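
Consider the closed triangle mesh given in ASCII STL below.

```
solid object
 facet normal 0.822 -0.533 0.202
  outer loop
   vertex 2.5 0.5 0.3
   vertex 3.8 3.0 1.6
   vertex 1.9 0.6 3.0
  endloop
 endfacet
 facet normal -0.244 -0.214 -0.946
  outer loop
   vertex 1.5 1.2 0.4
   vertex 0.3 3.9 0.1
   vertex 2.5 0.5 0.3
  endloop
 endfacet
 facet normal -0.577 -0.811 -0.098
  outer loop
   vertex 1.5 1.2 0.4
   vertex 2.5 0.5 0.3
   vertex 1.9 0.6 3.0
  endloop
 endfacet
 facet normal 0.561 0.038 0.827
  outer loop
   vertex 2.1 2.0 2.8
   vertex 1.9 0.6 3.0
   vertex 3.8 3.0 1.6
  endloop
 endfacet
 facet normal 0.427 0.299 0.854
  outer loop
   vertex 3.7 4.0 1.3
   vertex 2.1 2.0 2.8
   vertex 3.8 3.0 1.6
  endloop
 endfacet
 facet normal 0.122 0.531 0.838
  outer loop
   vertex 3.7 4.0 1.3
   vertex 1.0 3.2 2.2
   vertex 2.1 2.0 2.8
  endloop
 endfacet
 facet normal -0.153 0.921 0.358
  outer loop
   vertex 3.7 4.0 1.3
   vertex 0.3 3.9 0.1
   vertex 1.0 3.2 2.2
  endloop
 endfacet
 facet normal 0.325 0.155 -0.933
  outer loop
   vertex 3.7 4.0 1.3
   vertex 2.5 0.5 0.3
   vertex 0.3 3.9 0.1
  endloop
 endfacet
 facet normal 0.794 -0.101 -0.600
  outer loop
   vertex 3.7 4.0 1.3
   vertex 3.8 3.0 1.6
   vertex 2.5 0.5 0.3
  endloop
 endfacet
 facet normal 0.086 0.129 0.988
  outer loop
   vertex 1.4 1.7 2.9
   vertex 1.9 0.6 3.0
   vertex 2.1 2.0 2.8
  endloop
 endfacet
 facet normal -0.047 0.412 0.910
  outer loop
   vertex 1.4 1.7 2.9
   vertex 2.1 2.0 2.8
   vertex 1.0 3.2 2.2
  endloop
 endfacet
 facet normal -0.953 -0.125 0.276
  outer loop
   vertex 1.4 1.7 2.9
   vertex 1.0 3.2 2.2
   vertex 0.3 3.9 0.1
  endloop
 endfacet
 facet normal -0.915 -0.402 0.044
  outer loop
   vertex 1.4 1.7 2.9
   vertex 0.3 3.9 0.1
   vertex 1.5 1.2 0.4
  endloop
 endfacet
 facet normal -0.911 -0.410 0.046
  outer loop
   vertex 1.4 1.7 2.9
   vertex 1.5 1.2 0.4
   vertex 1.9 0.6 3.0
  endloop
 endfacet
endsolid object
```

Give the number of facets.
14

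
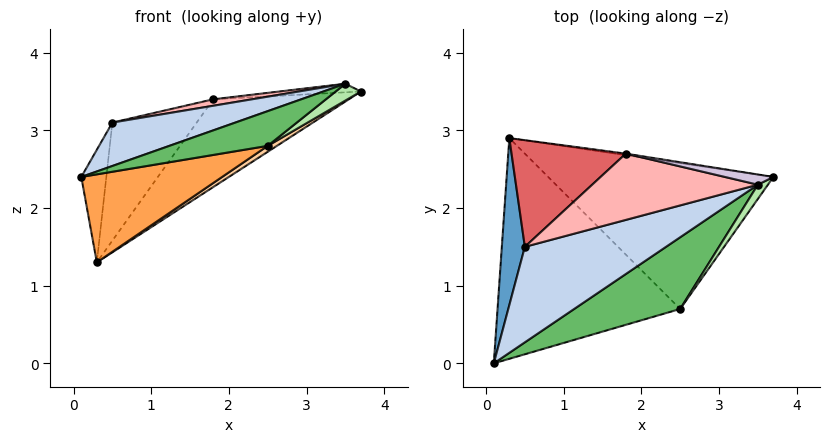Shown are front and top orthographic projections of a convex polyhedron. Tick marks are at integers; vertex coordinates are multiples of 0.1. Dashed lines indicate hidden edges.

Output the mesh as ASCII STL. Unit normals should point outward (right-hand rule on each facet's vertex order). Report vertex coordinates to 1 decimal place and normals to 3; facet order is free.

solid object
 facet normal -0.962 0.152 0.225
  outer loop
   vertex 0.5 1.5 3.1
   vertex 0.3 2.9 1.3
   vertex 0.1 0.0 2.4
  endloop
 endfacet
 facet normal -0.041 -0.413 0.910
  outer loop
   vertex 0.5 1.5 3.1
   vertex 0.1 0.0 2.4
   vertex 3.5 2.3 3.6
  endloop
 endfacet
 facet normal 0.254 -0.358 -0.898
  outer loop
   vertex 2.5 0.7 2.8
   vertex 0.1 0.0 2.4
   vertex 0.3 2.9 1.3
  endloop
 endfacet
 facet normal 0.539 -0.034 -0.841
  outer loop
   vertex 2.5 0.7 2.8
   vertex 0.3 2.9 1.3
   vertex 3.7 2.4 3.5
  endloop
 endfacet
 facet normal -0.023 -0.436 0.900
  outer loop
   vertex 2.5 0.7 2.8
   vertex 3.5 2.3 3.6
   vertex 0.1 0.0 2.4
  endloop
 endfacet
 facet normal 0.576 -0.624 0.528
  outer loop
   vertex 2.5 0.7 2.8
   vertex 3.7 2.4 3.5
   vertex 3.5 2.3 3.6
  endloop
 endfacet
 facet normal -0.643 0.568 0.513
  outer loop
   vertex 1.8 2.7 3.4
   vertex 0.3 2.9 1.3
   vertex 0.5 1.5 3.1
  endloop
 endfacet
 facet normal -0.139 -0.096 0.986
  outer loop
   vertex 1.8 2.7 3.4
   vertex 0.5 1.5 3.1
   vertex 3.5 2.3 3.6
  endloop
 endfacet
 facet normal 0.157 0.987 -0.018
  outer loop
   vertex 1.8 2.7 3.4
   vertex 3.7 2.4 3.5
   vertex 0.3 2.9 1.3
  endloop
 endfacet
 facet normal 0.061 0.642 0.764
  outer loop
   vertex 1.8 2.7 3.4
   vertex 3.5 2.3 3.6
   vertex 3.7 2.4 3.5
  endloop
 endfacet
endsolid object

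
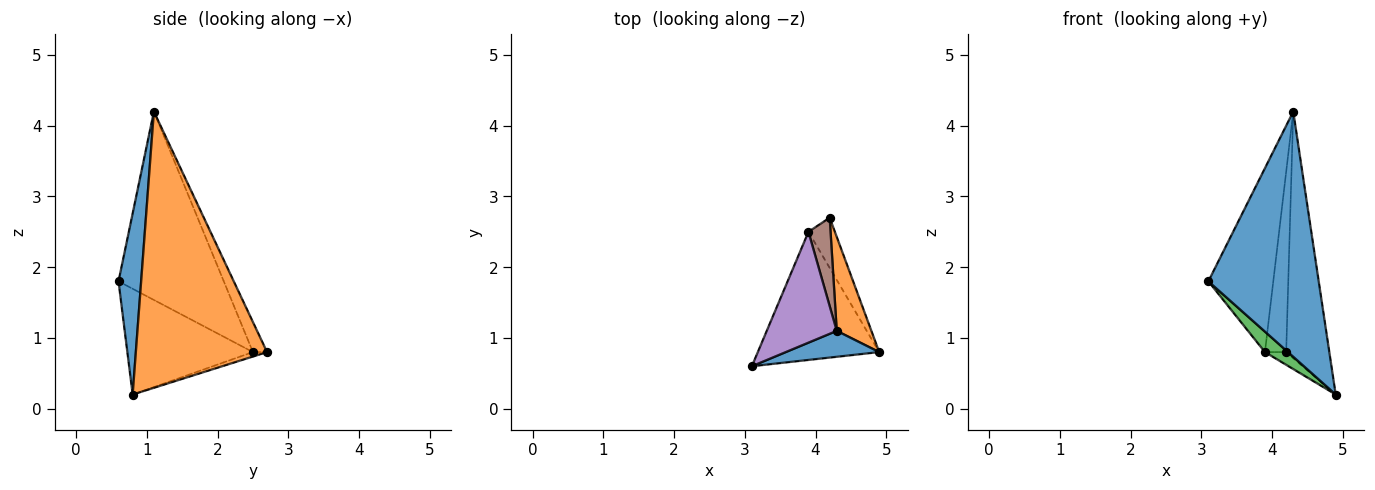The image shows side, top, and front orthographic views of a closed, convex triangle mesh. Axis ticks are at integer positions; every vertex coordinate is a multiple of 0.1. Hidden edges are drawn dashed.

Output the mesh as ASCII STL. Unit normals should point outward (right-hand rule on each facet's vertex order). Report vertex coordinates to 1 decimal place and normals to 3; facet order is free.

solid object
 facet normal 0.200 -0.974 0.103
  outer loop
   vertex 4.3 1.1 4.2
   vertex 3.1 0.6 1.8
   vertex 4.9 0.8 0.2
  endloop
 endfacet
 facet normal 0.943 0.310 0.118
  outer loop
   vertex 4.3 1.1 4.2
   vertex 4.9 0.8 0.2
   vertex 4.2 2.7 0.8
  endloop
 endfacet
 facet normal -0.652 -0.119 -0.749
  outer loop
   vertex 3.9 2.5 0.8
   vertex 4.9 0.8 0.2
   vertex 3.1 0.6 1.8
  endloop
 endfacet
 facet normal -0.162 0.243 -0.957
  outer loop
   vertex 3.9 2.5 0.8
   vertex 4.2 2.7 0.8
   vertex 4.9 0.8 0.2
  endloop
 endfacet
 facet normal -0.812 0.500 0.302
  outer loop
   vertex 3.9 2.5 0.8
   vertex 3.1 0.6 1.8
   vertex 4.3 1.1 4.2
  endloop
 endfacet
 facet normal -0.514 0.770 0.378
  outer loop
   vertex 3.9 2.5 0.8
   vertex 4.3 1.1 4.2
   vertex 4.2 2.7 0.8
  endloop
 endfacet
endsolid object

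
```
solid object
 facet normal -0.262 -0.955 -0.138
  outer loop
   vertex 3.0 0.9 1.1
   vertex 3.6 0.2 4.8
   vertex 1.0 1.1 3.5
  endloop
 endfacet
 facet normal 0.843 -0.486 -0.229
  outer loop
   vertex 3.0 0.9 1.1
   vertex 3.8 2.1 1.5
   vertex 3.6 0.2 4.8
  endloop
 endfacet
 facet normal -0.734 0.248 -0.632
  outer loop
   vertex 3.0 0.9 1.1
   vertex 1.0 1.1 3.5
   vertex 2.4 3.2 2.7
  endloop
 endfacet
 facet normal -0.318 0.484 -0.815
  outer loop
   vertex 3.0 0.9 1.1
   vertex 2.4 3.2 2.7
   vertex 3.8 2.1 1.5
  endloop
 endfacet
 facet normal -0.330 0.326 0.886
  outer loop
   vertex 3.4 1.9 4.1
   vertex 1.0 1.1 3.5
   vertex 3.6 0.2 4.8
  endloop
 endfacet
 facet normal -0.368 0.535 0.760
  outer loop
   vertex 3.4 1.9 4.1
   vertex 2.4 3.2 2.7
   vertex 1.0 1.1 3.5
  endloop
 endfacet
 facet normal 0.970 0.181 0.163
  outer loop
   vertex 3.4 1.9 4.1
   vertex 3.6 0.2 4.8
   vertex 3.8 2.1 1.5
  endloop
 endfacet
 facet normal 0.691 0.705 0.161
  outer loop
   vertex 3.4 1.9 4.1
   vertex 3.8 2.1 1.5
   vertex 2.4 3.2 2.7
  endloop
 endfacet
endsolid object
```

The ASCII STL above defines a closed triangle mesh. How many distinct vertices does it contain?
6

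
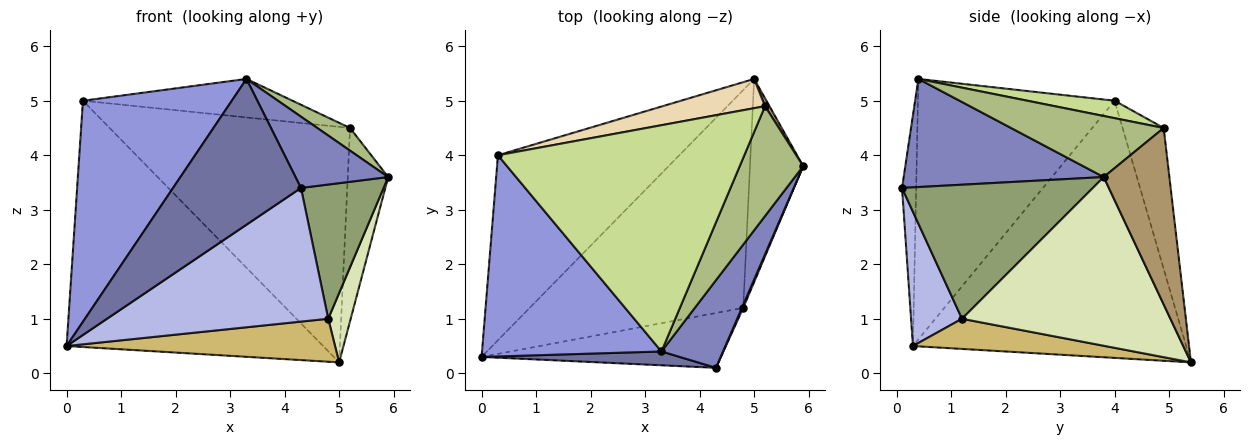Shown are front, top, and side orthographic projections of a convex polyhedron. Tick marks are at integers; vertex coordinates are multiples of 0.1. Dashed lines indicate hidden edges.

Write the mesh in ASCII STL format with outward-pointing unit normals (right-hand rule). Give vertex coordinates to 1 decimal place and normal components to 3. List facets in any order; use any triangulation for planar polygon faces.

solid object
 facet normal -0.109 -0.990 0.094
  outer loop
   vertex 3.3 0.4 5.4
   vertex 0.0 0.3 0.5
   vertex 4.3 0.1 3.4
  endloop
 endfacet
 facet normal 0.806 -0.373 0.459
  outer loop
   vertex 3.3 0.4 5.4
   vertex 4.3 0.1 3.4
   vertex 5.9 3.8 3.6
  endloop
 endfacet
 facet normal -0.699 -0.529 0.481
  outer loop
   vertex 0.3 4.0 5.0
   vertex 0.0 0.3 0.5
   vertex 3.3 0.4 5.4
  endloop
 endfacet
 facet normal 0.208 -0.905 -0.371
  outer loop
   vertex 4.8 1.2 1.0
   vertex 4.3 0.1 3.4
   vertex 0.0 0.3 0.5
  endloop
 endfacet
 facet normal 0.918 -0.397 0.009
  outer loop
   vertex 4.8 1.2 1.0
   vertex 5.9 3.8 3.6
   vertex 4.3 0.1 3.4
  endloop
 endfacet
 facet normal 0.686 -0.147 0.713
  outer loop
   vertex 5.2 4.9 4.5
   vertex 3.3 0.4 5.4
   vertex 5.9 3.8 3.6
  endloop
 endfacet
 facet normal 0.070 0.167 0.983
  outer loop
   vertex 5.2 4.9 4.5
   vertex 0.3 4.0 5.0
   vertex 3.3 0.4 5.4
  endloop
 endfacet
 facet normal 0.949 -0.102 -0.299
  outer loop
   vertex 5.0 5.4 0.2
   vertex 5.9 3.8 3.6
   vertex 4.8 1.2 1.0
  endloop
 endfacet
 facet normal 0.851 0.524 0.021
  outer loop
   vertex 5.0 5.4 0.2
   vertex 5.2 4.9 4.5
   vertex 5.9 3.8 3.6
  endloop
 endfacet
 facet normal 0.137 -0.192 -0.972
  outer loop
   vertex 5.0 5.4 0.2
   vertex 4.8 1.2 1.0
   vertex 0.0 0.3 0.5
  endloop
 endfacet
 facet normal -0.648 0.609 -0.457
  outer loop
   vertex 5.0 5.4 0.2
   vertex 0.0 0.3 0.5
   vertex 0.3 4.0 5.0
  endloop
 endfacet
 facet normal -0.167 0.978 0.122
  outer loop
   vertex 5.0 5.4 0.2
   vertex 0.3 4.0 5.0
   vertex 5.2 4.9 4.5
  endloop
 endfacet
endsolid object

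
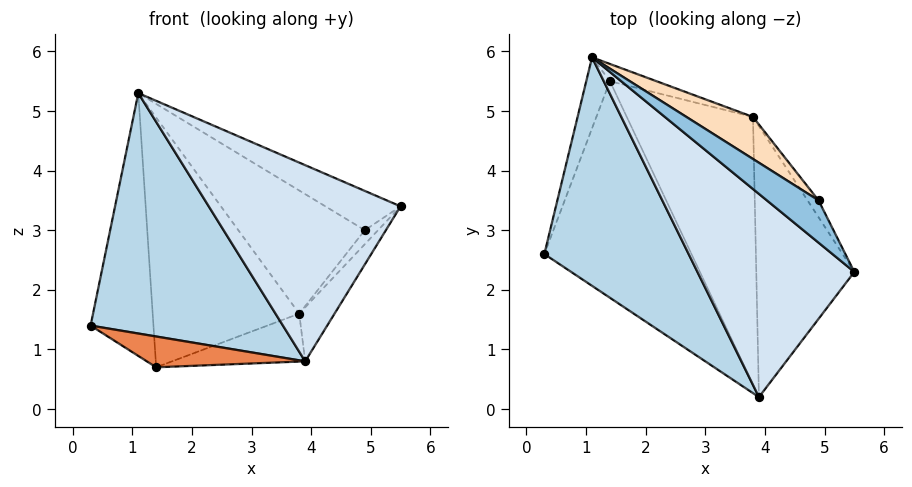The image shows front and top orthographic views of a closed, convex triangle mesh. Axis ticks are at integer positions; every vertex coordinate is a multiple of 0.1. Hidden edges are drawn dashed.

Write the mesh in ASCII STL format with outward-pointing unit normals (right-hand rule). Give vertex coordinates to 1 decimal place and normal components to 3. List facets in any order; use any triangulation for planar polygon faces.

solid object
 facet normal -0.938 0.334 -0.090
  outer loop
   vertex 1.4 5.5 0.7
   vertex 0.3 2.6 1.4
   vertex 1.1 5.9 5.3
  endloop
 endfacet
 facet normal 0.658 0.513 0.552
  outer loop
   vertex 4.9 3.5 3.0
   vertex 1.1 5.9 5.3
   vertex 5.5 2.3 3.4
  endloop
 endfacet
 facet normal -0.346 -0.680 0.646
  outer loop
   vertex 3.9 0.2 0.8
   vertex 1.1 5.9 5.3
   vertex 0.3 2.6 1.4
  endloop
 endfacet
 facet normal -0.249 -0.673 0.697
  outer loop
   vertex 3.9 0.2 0.8
   vertex 5.5 2.3 3.4
   vertex 1.1 5.9 5.3
  endloop
 endfacet
 facet normal -0.251 -0.136 -0.958
  outer loop
   vertex 3.9 0.2 0.8
   vertex 0.3 2.6 1.4
   vertex 1.4 5.5 0.7
  endloop
 endfacet
 facet normal 0.382 0.163 -0.910
  outer loop
   vertex 3.8 4.9 1.6
   vertex 3.9 0.2 0.8
   vertex 1.4 5.5 0.7
  endloop
 endfacet
 facet normal 0.265 0.962 -0.066
  outer loop
   vertex 3.8 4.9 1.6
   vertex 1.4 5.5 0.7
   vertex 1.1 5.9 5.3
  endloop
 endfacet
 facet normal 0.621 0.741 0.253
  outer loop
   vertex 3.8 4.9 1.6
   vertex 1.1 5.9 5.3
   vertex 4.9 3.5 3.0
  endloop
 endfacet
 facet normal 0.873 0.312 -0.374
  outer loop
   vertex 3.8 4.9 1.6
   vertex 4.9 3.5 3.0
   vertex 5.5 2.3 3.4
  endloop
 endfacet
 facet normal 0.801 0.117 -0.587
  outer loop
   vertex 3.8 4.9 1.6
   vertex 5.5 2.3 3.4
   vertex 3.9 0.2 0.8
  endloop
 endfacet
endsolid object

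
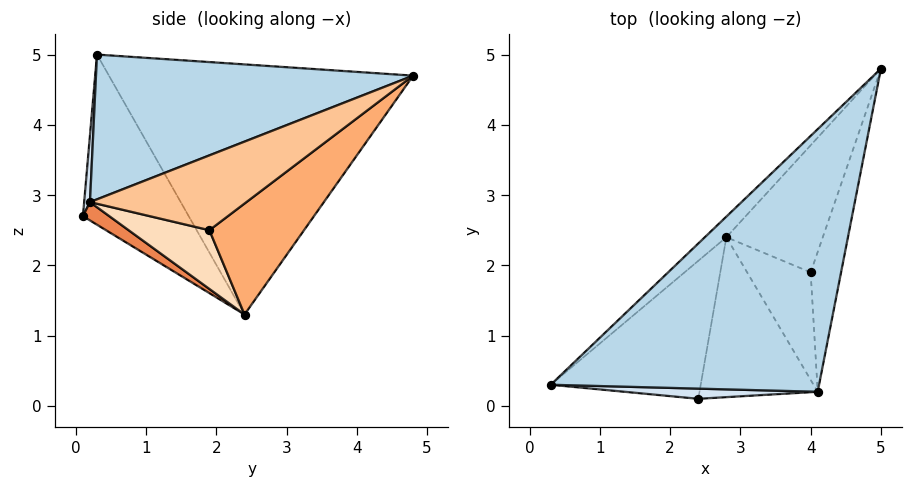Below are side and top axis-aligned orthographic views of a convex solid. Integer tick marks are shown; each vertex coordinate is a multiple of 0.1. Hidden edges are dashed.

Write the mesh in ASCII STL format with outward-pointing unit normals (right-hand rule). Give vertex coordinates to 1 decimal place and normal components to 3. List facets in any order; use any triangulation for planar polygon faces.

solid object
 facet normal -0.692 0.719 -0.060
  outer loop
   vertex 2.8 2.4 1.3
   vertex 0.3 0.3 5.0
   vertex 5.0 4.8 4.7
  endloop
 endfacet
 facet normal -0.724 -0.263 -0.638
  outer loop
   vertex 2.8 2.4 1.3
   vertex 2.4 0.1 2.7
   vertex 0.3 0.3 5.0
  endloop
 endfacet
 facet normal 0.435 -0.401 0.806
  outer loop
   vertex 4.1 0.2 2.9
   vertex 5.0 4.8 4.7
   vertex 0.3 0.3 5.0
  endloop
 endfacet
 facet normal 0.043 -0.991 0.126
  outer loop
   vertex 4.1 0.2 2.9
   vertex 0.3 0.3 5.0
   vertex 2.4 0.1 2.7
  endloop
 endfacet
 facet normal 0.130 -0.532 -0.837
  outer loop
   vertex 4.1 0.2 2.9
   vertex 2.4 0.1 2.7
   vertex 2.8 2.4 1.3
  endloop
 endfacet
 facet normal 0.734 0.231 -0.638
  outer loop
   vertex 4.0 1.9 2.5
   vertex 2.8 2.4 1.3
   vertex 5.0 4.8 4.7
  endloop
 endfacet
 facet normal 0.926 -0.034 -0.376
  outer loop
   vertex 4.0 1.9 2.5
   vertex 5.0 4.8 4.7
   vertex 4.1 0.2 2.9
  endloop
 endfacet
 facet normal 0.673 -0.132 -0.728
  outer loop
   vertex 4.0 1.9 2.5
   vertex 4.1 0.2 2.9
   vertex 2.8 2.4 1.3
  endloop
 endfacet
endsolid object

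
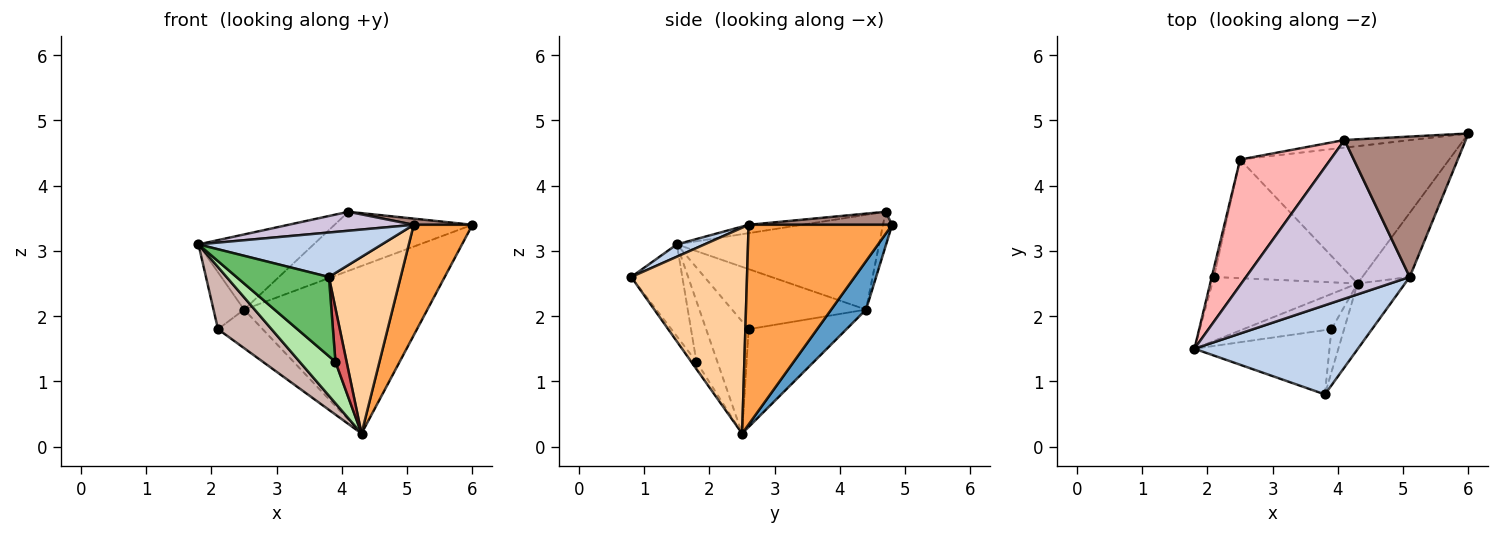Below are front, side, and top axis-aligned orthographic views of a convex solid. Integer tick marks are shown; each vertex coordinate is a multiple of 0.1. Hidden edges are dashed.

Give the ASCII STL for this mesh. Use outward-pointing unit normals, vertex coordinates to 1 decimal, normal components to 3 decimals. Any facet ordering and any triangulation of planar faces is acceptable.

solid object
 facet normal 0.146 0.765 -0.627
  outer loop
   vertex 2.5 4.4 2.1
   vertex 6.0 4.8 3.4
   vertex 4.3 2.5 0.2
  endloop
 endfacet
 facet normal 0.067 -0.445 0.893
  outer loop
   vertex 5.1 2.6 3.4
   vertex 1.8 1.5 3.1
   vertex 3.8 0.8 2.6
  endloop
 endfacet
 facet normal 0.904 -0.370 -0.214
  outer loop
   vertex 5.1 2.6 3.4
   vertex 4.3 2.5 0.2
   vertex 6.0 4.8 3.4
  endloop
 endfacet
 facet normal 0.834 -0.517 -0.192
  outer loop
   vertex 5.1 2.6 3.4
   vertex 3.8 0.8 2.6
   vertex 4.3 2.5 0.2
  endloop
 endfacet
 facet normal -0.394 -0.713 -0.579
  outer loop
   vertex 3.9 1.8 1.3
   vertex 3.8 0.8 2.6
   vertex 1.8 1.5 3.1
  endloop
 endfacet
 facet normal -0.407 -0.696 -0.591
  outer loop
   vertex 3.9 1.8 1.3
   vertex 1.8 1.5 3.1
   vertex 4.3 2.5 0.2
  endloop
 endfacet
 facet normal -0.340 -0.733 -0.590
  outer loop
   vertex 3.9 1.8 1.3
   vertex 4.3 2.5 0.2
   vertex 3.8 0.8 2.6
  endloop
 endfacet
 facet normal -0.669 0.381 0.638
  outer loop
   vertex 4.1 4.7 3.6
   vertex 2.5 4.4 2.1
   vertex 1.8 1.5 3.1
  endloop
 endfacet
 facet normal -0.066 0.990 -0.128
  outer loop
   vertex 4.1 4.7 3.6
   vertex 6.0 4.8 3.4
   vertex 2.5 4.4 2.1
  endloop
 endfacet
 facet normal -0.051 -0.119 0.992
  outer loop
   vertex 4.1 4.7 3.6
   vertex 1.8 1.5 3.1
   vertex 5.1 2.6 3.4
  endloop
 endfacet
 facet normal 0.107 -0.044 0.993
  outer loop
   vertex 4.1 4.7 3.6
   vertex 5.1 2.6 3.4
   vertex 6.0 4.8 3.4
  endloop
 endfacet
 facet normal -0.484 -0.610 -0.628
  outer loop
   vertex 2.1 2.6 1.8
   vertex 4.3 2.5 0.2
   vertex 1.8 1.5 3.1
  endloop
 endfacet
 facet normal -0.974 0.223 -0.036
  outer loop
   vertex 2.1 2.6 1.8
   vertex 1.8 1.5 3.1
   vertex 2.5 4.4 2.1
  endloop
 endfacet
 facet normal -0.561 0.256 -0.787
  outer loop
   vertex 2.1 2.6 1.8
   vertex 2.5 4.4 2.1
   vertex 4.3 2.5 0.2
  endloop
 endfacet
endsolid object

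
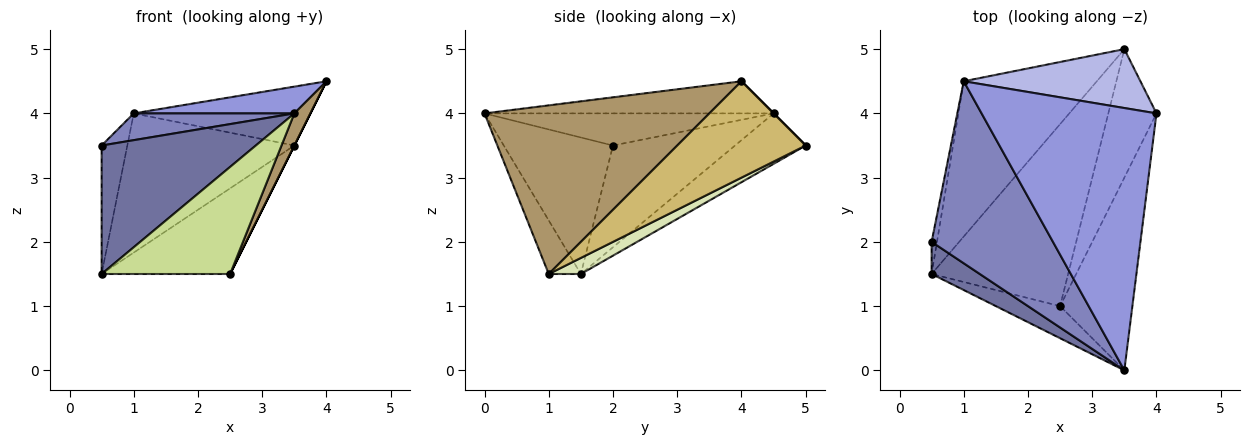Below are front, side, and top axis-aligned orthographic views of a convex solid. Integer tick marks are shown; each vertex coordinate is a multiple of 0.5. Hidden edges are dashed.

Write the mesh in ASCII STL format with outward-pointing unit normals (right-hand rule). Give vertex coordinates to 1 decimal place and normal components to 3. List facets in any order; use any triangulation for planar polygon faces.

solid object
 facet normal -0.566 -0.800 0.200
  outer loop
   vertex 0.5 1.5 1.5
   vertex 3.5 0.0 4.0
   vertex 0.5 2.0 3.5
  endloop
 endfacet
 facet normal -0.253 -0.141 0.957
  outer loop
   vertex 1.0 4.5 4.0
   vertex 0.5 2.0 3.5
   vertex 3.5 0.0 4.0
  endloop
 endfacet
 facet normal -0.180 -0.100 0.979
  outer loop
   vertex 1.0 4.5 4.0
   vertex 3.5 0.0 4.0
   vertex 4.0 4.0 4.5
  endloop
 endfacet
 facet normal 0.000 0.707 0.707
  outer loop
   vertex 1.0 4.5 4.0
   vertex 4.0 4.0 4.5
   vertex 3.5 5.0 3.5
  endloop
 endfacet
 facet normal -0.977 0.206 -0.051
  outer loop
   vertex 1.0 4.5 4.0
   vertex 0.5 1.5 1.5
   vertex 0.5 2.0 3.5
  endloop
 endfacet
 facet normal -0.272 0.642 -0.717
  outer loop
   vertex 1.0 4.5 4.0
   vertex 3.5 5.0 3.5
   vertex 0.5 1.5 1.5
  endloop
 endfacet
 facet normal -0.233 -0.931 -0.279
  outer loop
   vertex 2.5 1.0 1.5
   vertex 3.5 0.0 4.0
   vertex 0.5 1.5 1.5
  endloop
 endfacet
 facet normal 0.106 0.423 -0.900
  outer loop
   vertex 2.5 1.0 1.5
   vertex 0.5 1.5 1.5
   vertex 3.5 5.0 3.5
  endloop
 endfacet
 facet normal 0.917 -0.066 -0.393
  outer loop
   vertex 2.5 1.0 1.5
   vertex 4.0 4.0 4.5
   vertex 3.5 0.0 4.0
  endloop
 endfacet
 facet normal 0.894 0.000 -0.447
  outer loop
   vertex 2.5 1.0 1.5
   vertex 3.5 5.0 3.5
   vertex 4.0 4.0 4.5
  endloop
 endfacet
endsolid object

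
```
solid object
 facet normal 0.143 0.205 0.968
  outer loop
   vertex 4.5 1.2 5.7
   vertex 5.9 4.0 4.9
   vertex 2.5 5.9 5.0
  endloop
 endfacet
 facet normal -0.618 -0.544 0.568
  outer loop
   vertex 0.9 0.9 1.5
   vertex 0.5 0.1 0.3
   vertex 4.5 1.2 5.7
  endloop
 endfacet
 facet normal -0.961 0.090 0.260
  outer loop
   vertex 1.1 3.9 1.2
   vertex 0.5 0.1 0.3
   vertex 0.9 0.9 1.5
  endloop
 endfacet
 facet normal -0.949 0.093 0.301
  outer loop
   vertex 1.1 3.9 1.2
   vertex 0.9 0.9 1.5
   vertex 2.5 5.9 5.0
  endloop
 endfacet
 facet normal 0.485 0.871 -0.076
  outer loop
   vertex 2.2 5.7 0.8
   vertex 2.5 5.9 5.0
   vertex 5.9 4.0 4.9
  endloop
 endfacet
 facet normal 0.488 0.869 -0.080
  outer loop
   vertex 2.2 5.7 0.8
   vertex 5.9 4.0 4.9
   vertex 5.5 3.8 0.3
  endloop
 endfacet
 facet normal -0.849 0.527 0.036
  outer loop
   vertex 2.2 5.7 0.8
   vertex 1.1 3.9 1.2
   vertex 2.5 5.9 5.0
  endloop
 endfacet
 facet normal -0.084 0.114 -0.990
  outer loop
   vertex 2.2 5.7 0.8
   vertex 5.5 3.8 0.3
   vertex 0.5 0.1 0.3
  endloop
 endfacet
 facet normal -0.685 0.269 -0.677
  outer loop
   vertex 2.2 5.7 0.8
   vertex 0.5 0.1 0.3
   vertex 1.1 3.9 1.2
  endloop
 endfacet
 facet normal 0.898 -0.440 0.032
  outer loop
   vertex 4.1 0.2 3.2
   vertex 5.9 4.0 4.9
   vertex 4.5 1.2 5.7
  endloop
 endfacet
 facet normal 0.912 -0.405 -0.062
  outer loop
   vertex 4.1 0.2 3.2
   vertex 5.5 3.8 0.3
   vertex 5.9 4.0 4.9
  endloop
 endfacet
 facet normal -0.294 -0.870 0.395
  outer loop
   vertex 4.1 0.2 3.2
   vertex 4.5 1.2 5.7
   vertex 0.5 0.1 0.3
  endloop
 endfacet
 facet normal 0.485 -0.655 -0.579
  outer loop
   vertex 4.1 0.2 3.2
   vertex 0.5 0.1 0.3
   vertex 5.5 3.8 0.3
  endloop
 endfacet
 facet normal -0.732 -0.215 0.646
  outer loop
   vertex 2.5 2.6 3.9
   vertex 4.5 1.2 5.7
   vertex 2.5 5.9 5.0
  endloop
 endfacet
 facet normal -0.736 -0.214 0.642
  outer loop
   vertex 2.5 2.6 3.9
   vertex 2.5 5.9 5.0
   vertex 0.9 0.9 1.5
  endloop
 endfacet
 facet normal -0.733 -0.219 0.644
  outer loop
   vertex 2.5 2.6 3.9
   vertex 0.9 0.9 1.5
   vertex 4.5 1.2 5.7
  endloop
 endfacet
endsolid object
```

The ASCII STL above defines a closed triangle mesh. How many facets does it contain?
16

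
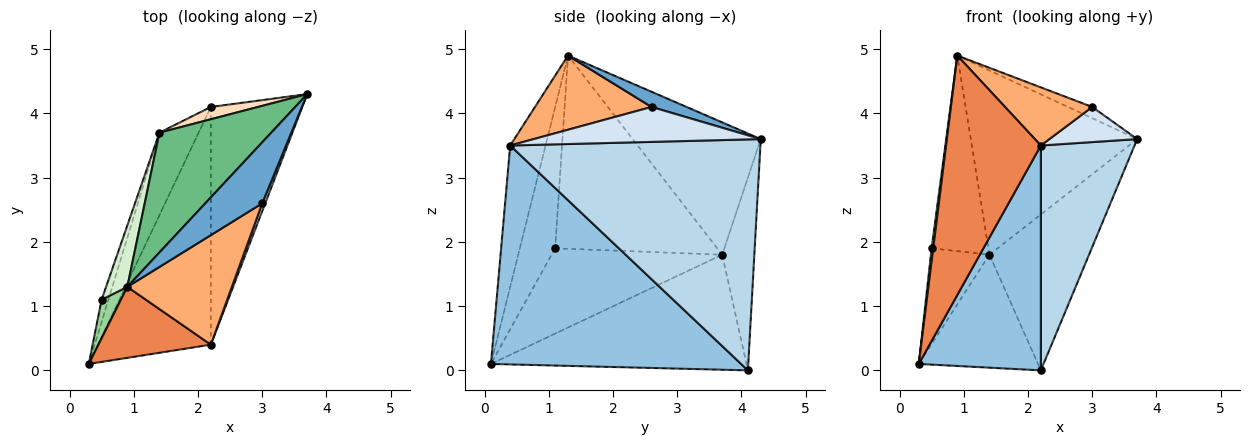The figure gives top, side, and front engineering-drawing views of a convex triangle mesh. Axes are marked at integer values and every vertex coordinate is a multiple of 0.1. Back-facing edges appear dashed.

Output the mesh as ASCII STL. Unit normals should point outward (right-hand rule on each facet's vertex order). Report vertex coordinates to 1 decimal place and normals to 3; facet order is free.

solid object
 facet normal 0.254 0.175 0.951
  outer loop
   vertex 3.0 2.6 4.1
   vertex 3.7 4.3 3.6
   vertex 0.9 1.3 4.9
  endloop
 endfacet
 facet normal 0.815 -0.398 -0.421
  outer loop
   vertex 2.2 0.4 3.5
   vertex 0.3 0.1 0.1
   vertex 2.2 4.1 0.0
  endloop
 endfacet
 facet normal 0.878 -0.329 -0.348
  outer loop
   vertex 2.2 0.4 3.5
   vertex 2.2 4.1 0.0
   vertex 3.7 4.3 3.6
  endloop
 endfacet
 facet normal 0.930 -0.360 0.079
  outer loop
   vertex 2.2 0.4 3.5
   vertex 3.7 4.3 3.6
   vertex 3.0 2.6 4.1
  endloop
 endfacet
 facet normal -0.337 -0.903 0.268
  outer loop
   vertex 2.2 0.4 3.5
   vertex 0.9 1.3 4.9
   vertex 0.3 0.1 0.1
  endloop
 endfacet
 facet normal 0.531 -0.397 0.748
  outer loop
   vertex 2.2 0.4 3.5
   vertex 3.0 2.6 4.1
   vertex 0.9 1.3 4.9
  endloop
 endfacet
 facet normal -0.866 0.404 -0.295
  outer loop
   vertex 1.4 3.7 1.8
   vertex 2.2 4.1 0.0
   vertex 0.3 0.1 0.1
  endloop
 endfacet
 facet normal -0.306 0.949 0.075
  outer loop
   vertex 1.4 3.7 1.8
   vertex 3.7 4.3 3.6
   vertex 2.2 4.1 0.0
  endloop
 endfacet
 facet normal -0.542 0.704 0.458
  outer loop
   vertex 1.4 3.7 1.8
   vertex 0.9 1.3 4.9
   vertex 3.7 4.3 3.6
  endloop
 endfacet
 facet normal -0.990 -0.045 0.135
  outer loop
   vertex 0.5 1.1 1.9
   vertex 0.3 0.1 0.1
   vertex 0.9 1.3 4.9
  endloop
 endfacet
 facet normal -0.943 0.324 -0.075
  outer loop
   vertex 0.5 1.1 1.9
   vertex 1.4 3.7 1.8
   vertex 0.3 0.1 0.1
  endloop
 endfacet
 facet normal -0.939 0.329 0.103
  outer loop
   vertex 0.5 1.1 1.9
   vertex 0.9 1.3 4.9
   vertex 1.4 3.7 1.8
  endloop
 endfacet
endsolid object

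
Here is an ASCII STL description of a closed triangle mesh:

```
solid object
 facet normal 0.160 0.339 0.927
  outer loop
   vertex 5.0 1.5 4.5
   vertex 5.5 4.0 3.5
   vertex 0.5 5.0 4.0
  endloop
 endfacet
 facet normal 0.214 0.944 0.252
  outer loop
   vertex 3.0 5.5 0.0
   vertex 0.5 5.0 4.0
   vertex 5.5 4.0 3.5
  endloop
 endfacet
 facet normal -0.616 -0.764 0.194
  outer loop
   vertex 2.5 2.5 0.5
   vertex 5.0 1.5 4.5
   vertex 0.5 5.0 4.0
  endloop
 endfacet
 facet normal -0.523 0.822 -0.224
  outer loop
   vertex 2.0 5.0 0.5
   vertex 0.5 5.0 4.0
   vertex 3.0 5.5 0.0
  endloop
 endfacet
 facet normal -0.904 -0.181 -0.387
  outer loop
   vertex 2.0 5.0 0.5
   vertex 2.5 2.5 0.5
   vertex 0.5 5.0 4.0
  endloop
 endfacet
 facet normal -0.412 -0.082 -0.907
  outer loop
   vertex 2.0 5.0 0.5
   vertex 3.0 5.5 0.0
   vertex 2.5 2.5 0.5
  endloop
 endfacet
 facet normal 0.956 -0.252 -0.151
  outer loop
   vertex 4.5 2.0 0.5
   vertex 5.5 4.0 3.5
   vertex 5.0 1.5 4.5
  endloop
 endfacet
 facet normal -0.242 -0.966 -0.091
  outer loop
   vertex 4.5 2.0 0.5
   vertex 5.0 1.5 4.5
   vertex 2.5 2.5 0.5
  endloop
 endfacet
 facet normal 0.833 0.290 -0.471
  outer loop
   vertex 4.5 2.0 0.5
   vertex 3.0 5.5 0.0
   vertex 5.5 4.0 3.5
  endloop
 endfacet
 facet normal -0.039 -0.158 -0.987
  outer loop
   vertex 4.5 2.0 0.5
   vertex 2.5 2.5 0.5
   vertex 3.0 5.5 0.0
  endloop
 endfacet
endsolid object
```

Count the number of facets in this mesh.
10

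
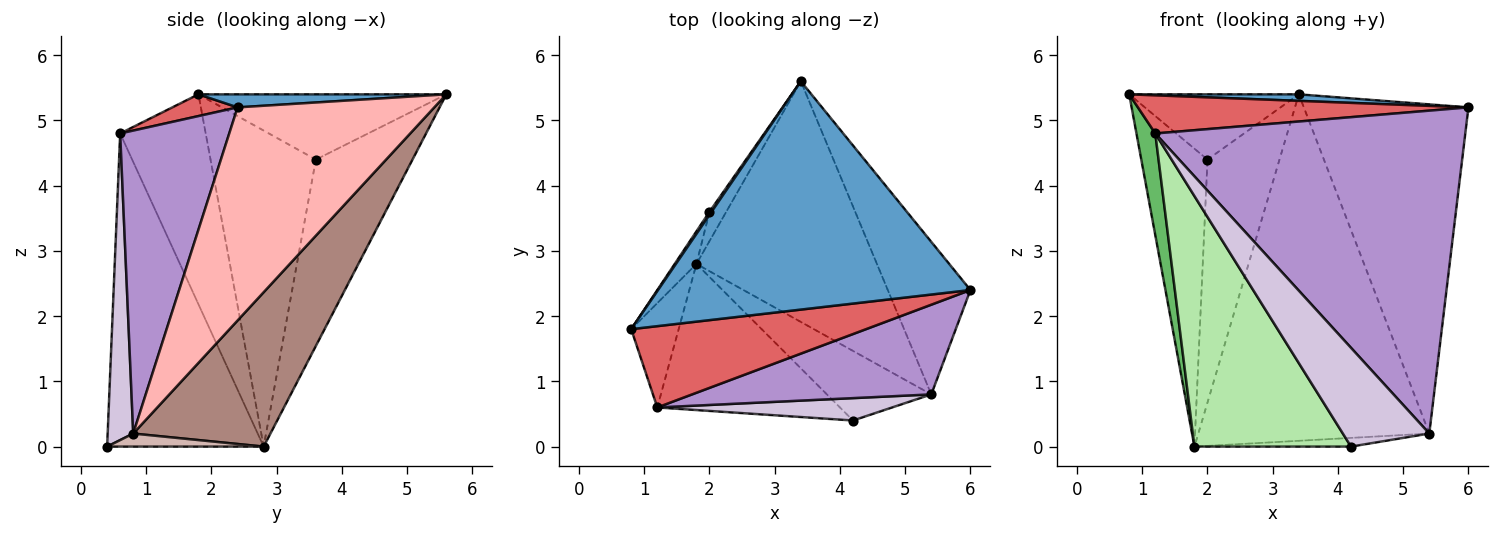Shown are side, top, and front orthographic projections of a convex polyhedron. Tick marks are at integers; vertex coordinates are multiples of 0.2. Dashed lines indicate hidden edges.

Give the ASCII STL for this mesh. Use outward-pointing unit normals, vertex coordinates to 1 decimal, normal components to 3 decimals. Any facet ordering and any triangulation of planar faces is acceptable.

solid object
 facet normal 0.042 -0.029 0.999
  outer loop
   vertex 3.4 5.6 5.4
   vertex 0.8 1.8 5.4
   vertex 6.0 2.4 5.2
  endloop
 endfacet
 facet normal -0.825 0.564 0.026
  outer loop
   vertex 2.0 3.6 4.4
   vertex 0.8 1.8 5.4
   vertex 3.4 5.6 5.4
  endloop
 endfacet
 facet normal -0.845 0.531 -0.058
  outer loop
   vertex 2.0 3.6 4.4
   vertex 1.8 2.8 0.0
   vertex 0.8 1.8 5.4
  endloop
 endfacet
 facet normal -0.800 0.596 -0.072
  outer loop
   vertex 2.0 3.6 4.4
   vertex 3.4 5.6 5.4
   vertex 1.8 2.8 0.0
  endloop
 endfacet
 facet normal -0.954 -0.210 -0.216
  outer loop
   vertex 1.2 0.6 4.8
   vertex 0.8 1.8 5.4
   vertex 1.8 2.8 0.0
  endloop
 endfacet
 facet normal -0.654 -0.654 -0.381
  outer loop
   vertex 1.2 0.6 4.8
   vertex 1.8 2.8 0.0
   vertex 4.2 0.4 0.0
  endloop
 endfacet
 facet normal 0.084 -0.423 0.902
  outer loop
   vertex 1.2 0.6 4.8
   vertex 6.0 2.4 5.2
   vertex 0.8 1.8 5.4
  endloop
 endfacet
 facet normal 0.735 0.615 -0.285
  outer loop
   vertex 5.4 0.8 0.2
   vertex 3.4 5.6 5.4
   vertex 6.0 2.4 5.2
  endloop
 endfacet
 facet normal 0.321 -0.913 0.253
  outer loop
   vertex 5.4 0.8 0.2
   vertex 6.0 2.4 5.2
   vertex 1.2 0.6 4.8
  endloop
 endfacet
 facet normal 0.277 -0.937 0.212
  outer loop
   vertex 5.4 0.8 0.2
   vertex 1.2 0.6 4.8
   vertex 4.2 0.4 0.0
  endloop
 endfacet
 facet normal 0.439 0.738 -0.513
  outer loop
   vertex 5.4 0.8 0.2
   vertex 1.8 2.8 0.0
   vertex 3.4 5.6 5.4
  endloop
 endfacet
 facet normal 0.123 0.123 -0.985
  outer loop
   vertex 5.4 0.8 0.2
   vertex 4.2 0.4 0.0
   vertex 1.8 2.8 0.0
  endloop
 endfacet
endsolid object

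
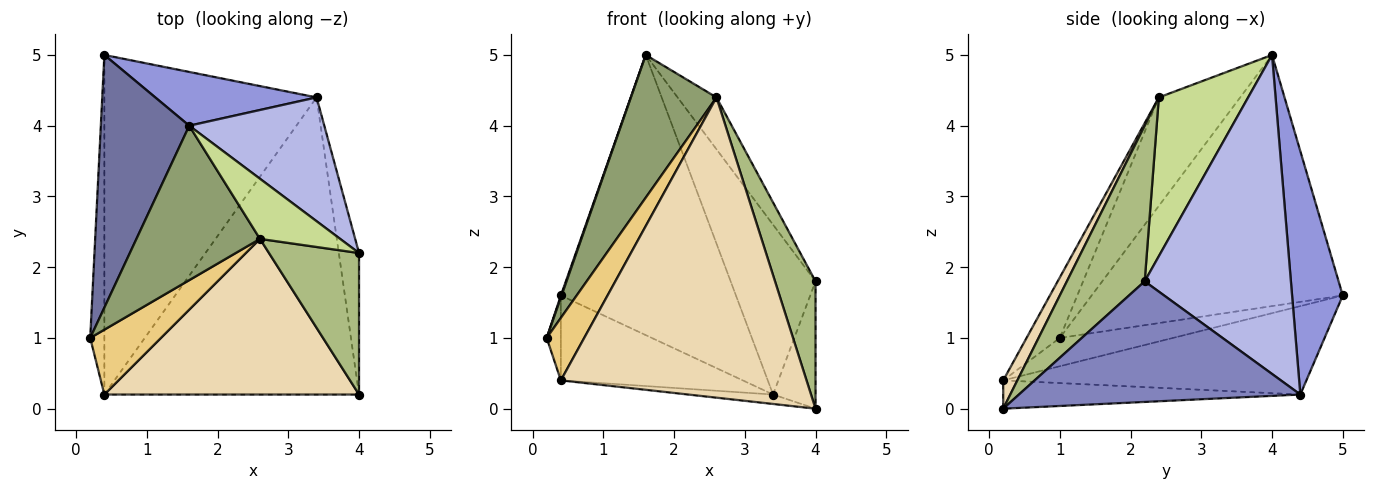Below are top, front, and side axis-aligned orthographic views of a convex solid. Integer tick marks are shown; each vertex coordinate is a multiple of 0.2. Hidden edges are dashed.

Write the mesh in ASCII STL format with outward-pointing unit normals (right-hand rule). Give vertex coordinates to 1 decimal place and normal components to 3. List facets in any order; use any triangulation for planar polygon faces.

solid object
 facet normal -0.943 -0.003 0.332
  outer loop
   vertex 1.6 4.0 5.0
   vertex 0.4 5.0 1.6
   vertex 0.2 1.0 1.0
  endloop
 endfacet
 facet normal 0.976 0.147 -0.163
  outer loop
   vertex 3.4 4.4 0.2
   vertex 4.0 2.2 1.8
   vertex 4.0 0.2 0.0
  endloop
 endfacet
 facet normal 0.274 0.945 0.181
  outer loop
   vertex 3.4 4.4 0.2
   vertex 0.4 5.0 1.6
   vertex 1.6 4.0 5.0
  endloop
 endfacet
 facet normal 0.812 0.472 0.344
  outer loop
   vertex 3.4 4.4 0.2
   vertex 1.6 4.0 5.0
   vertex 4.0 2.2 1.8
  endloop
 endfacet
 facet normal -0.542 -0.570 0.617
  outer loop
   vertex 2.6 2.4 4.4
   vertex 1.6 4.0 5.0
   vertex 0.2 1.0 1.0
  endloop
 endfacet
 facet normal 0.789 -0.411 0.457
  outer loop
   vertex 2.6 2.4 4.4
   vertex 4.0 0.2 0.0
   vertex 4.0 2.2 1.8
  endloop
 endfacet
 facet normal 0.832 0.362 0.420
  outer loop
   vertex 2.6 2.4 4.4
   vertex 4.0 2.2 1.8
   vertex 1.6 4.0 5.0
  endloop
 endfacet
 facet normal -0.889 0.111 -0.444
  outer loop
   vertex 0.4 0.2 0.4
   vertex 0.2 1.0 1.0
   vertex 0.4 5.0 1.6
  endloop
 endfacet
 facet normal -0.375 0.225 -0.899
  outer loop
   vertex 0.4 0.2 0.4
   vertex 0.4 5.0 1.6
   vertex 3.4 4.4 0.2
  endloop
 endfacet
 facet normal -0.110 0.032 -0.993
  outer loop
   vertex 0.4 0.2 0.4
   vertex 3.4 4.4 0.2
   vertex 4.0 0.2 0.0
  endloop
 endfacet
 facet normal -0.524 -0.591 0.613
  outer loop
   vertex 0.4 0.2 0.4
   vertex 2.6 2.4 4.4
   vertex 0.2 1.0 1.0
  endloop
 endfacet
 facet normal 0.051 -0.887 0.460
  outer loop
   vertex 0.4 0.2 0.4
   vertex 4.0 0.2 0.0
   vertex 2.6 2.4 4.4
  endloop
 endfacet
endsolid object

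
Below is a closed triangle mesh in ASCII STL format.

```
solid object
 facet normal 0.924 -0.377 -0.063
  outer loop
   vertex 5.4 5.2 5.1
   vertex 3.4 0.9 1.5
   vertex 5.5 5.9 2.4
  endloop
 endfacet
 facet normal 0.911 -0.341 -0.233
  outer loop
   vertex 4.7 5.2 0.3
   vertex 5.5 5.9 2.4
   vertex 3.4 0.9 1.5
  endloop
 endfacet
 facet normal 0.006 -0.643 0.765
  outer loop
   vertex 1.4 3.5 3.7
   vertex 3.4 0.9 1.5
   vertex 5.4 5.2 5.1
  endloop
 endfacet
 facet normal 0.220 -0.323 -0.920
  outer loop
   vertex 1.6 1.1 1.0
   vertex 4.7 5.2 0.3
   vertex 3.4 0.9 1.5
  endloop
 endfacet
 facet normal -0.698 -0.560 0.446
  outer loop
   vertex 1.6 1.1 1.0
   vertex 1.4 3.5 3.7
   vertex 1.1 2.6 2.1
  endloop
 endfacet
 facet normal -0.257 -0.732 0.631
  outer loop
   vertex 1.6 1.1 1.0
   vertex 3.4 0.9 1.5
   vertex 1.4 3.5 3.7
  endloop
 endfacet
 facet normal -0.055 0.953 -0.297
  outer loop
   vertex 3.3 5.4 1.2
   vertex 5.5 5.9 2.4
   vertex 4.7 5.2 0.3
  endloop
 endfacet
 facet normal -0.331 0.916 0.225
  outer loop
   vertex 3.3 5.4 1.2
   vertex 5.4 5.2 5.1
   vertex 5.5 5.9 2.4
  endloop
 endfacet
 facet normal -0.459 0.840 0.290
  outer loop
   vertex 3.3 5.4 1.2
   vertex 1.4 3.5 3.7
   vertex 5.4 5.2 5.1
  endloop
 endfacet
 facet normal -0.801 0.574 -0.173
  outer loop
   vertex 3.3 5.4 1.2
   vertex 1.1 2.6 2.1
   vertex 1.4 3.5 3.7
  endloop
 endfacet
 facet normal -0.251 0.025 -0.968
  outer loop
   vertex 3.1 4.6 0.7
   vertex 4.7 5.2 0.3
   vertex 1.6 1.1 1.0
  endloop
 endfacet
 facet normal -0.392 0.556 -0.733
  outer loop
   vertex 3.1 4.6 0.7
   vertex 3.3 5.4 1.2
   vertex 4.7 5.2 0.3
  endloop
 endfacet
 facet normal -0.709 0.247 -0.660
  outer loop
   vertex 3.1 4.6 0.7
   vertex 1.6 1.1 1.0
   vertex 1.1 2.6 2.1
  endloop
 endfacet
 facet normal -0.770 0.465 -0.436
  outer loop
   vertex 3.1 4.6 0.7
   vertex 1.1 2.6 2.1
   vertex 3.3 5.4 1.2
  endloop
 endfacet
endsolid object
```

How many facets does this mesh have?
14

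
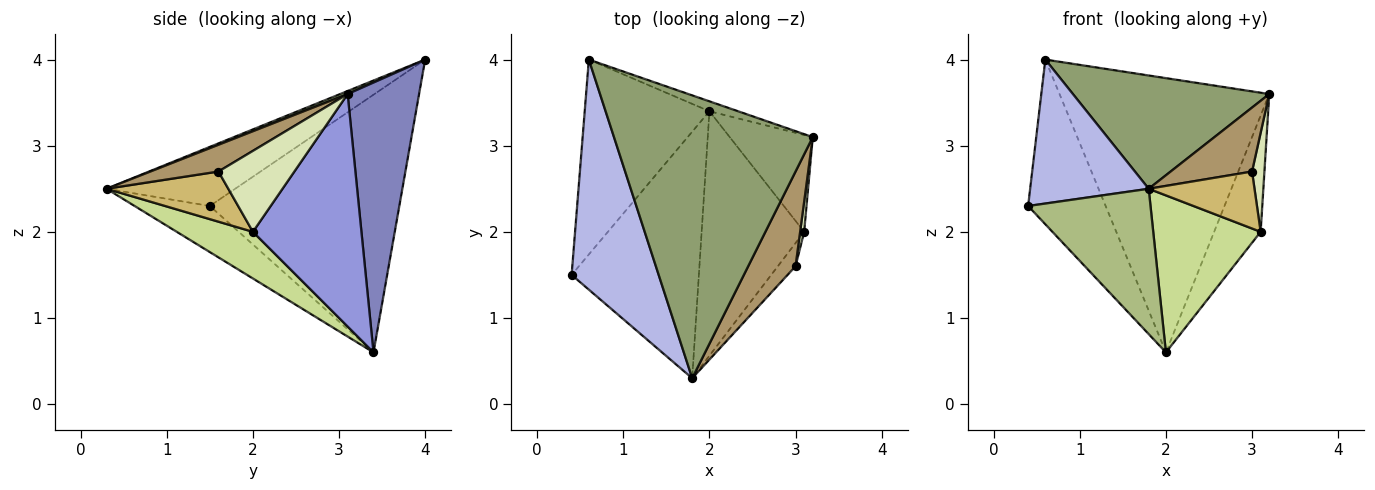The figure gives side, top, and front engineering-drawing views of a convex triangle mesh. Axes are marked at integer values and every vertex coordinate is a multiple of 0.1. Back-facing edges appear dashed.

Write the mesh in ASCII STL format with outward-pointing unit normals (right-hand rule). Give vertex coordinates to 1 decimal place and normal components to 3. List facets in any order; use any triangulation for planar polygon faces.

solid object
 facet normal -0.845 0.346 -0.409
  outer loop
   vertex 2.0 3.4 0.6
   vertex 0.4 1.5 2.3
   vertex 0.6 4.0 4.0
  endloop
 endfacet
 facet normal 0.322 0.946 -0.034
  outer loop
   vertex 2.0 3.4 0.6
   vertex 0.6 4.0 4.0
   vertex 3.2 3.1 3.6
  endloop
 endfacet
 facet normal 0.873 0.374 -0.312
  outer loop
   vertex 3.1 2.0 2.0
   vertex 2.0 3.4 0.6
   vertex 3.2 3.1 3.6
  endloop
 endfacet
 facet normal -0.499 -0.460 0.735
  outer loop
   vertex 1.8 0.3 2.5
   vertex 0.6 4.0 4.0
   vertex 0.4 1.5 2.3
  endloop
 endfacet
 facet normal 0.014 -0.372 0.928
  outer loop
   vertex 1.8 0.3 2.5
   vertex 3.2 3.1 3.6
   vertex 0.6 4.0 4.0
  endloop
 endfacet
 facet normal -0.298 -0.485 -0.822
  outer loop
   vertex 1.8 0.3 2.5
   vertex 0.4 1.5 2.3
   vertex 2.0 3.4 0.6
  endloop
 endfacet
 facet normal 0.358 -0.505 -0.786
  outer loop
   vertex 1.8 0.3 2.5
   vertex 2.0 3.4 0.6
   vertex 3.1 2.0 2.0
  endloop
 endfacet
 facet normal 0.986 -0.161 0.049
  outer loop
   vertex 3.0 1.6 2.7
   vertex 3.1 2.0 2.0
   vertex 3.2 3.1 3.6
  endloop
 endfacet
 facet normal 0.424 -0.507 0.751
  outer loop
   vertex 3.0 1.6 2.7
   vertex 3.2 3.1 3.6
   vertex 1.8 0.3 2.5
  endloop
 endfacet
 facet normal 0.729 -0.634 -0.258
  outer loop
   vertex 3.0 1.6 2.7
   vertex 1.8 0.3 2.5
   vertex 3.1 2.0 2.0
  endloop
 endfacet
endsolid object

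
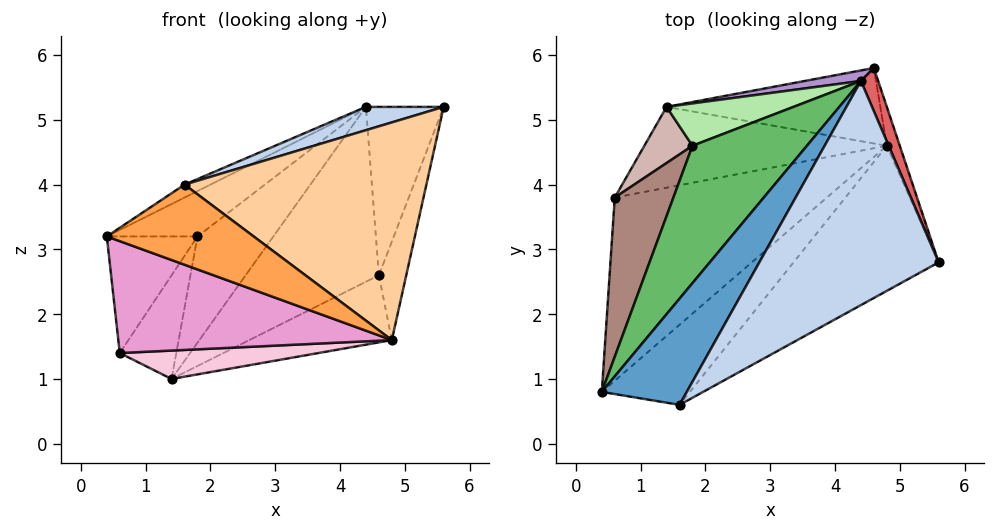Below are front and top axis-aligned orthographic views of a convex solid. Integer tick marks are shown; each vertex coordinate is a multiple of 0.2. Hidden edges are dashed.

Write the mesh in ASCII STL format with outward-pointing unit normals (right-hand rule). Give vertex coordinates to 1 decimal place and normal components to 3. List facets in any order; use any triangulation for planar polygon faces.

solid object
 facet normal -0.540 0.102 0.835
  outer loop
   vertex 4.4 5.6 5.2
   vertex 0.4 0.8 3.2
   vertex 1.6 0.6 4.0
  endloop
 endfacet
 facet normal -0.235 -0.101 0.967
  outer loop
   vertex 4.4 5.6 5.2
   vertex 1.6 0.6 4.0
   vertex 5.6 2.8 5.2
  endloop
 endfacet
 facet normal 0.333 -0.667 -0.667
  outer loop
   vertex 4.8 4.6 1.6
   vertex 1.6 0.6 4.0
   vertex 0.4 0.8 3.2
  endloop
 endfacet
 facet normal 0.529 -0.706 -0.471
  outer loop
   vertex 4.8 4.6 1.6
   vertex 5.6 2.8 5.2
   vertex 1.6 0.6 4.0
  endloop
 endfacet
 facet normal -0.648 0.239 0.723
  outer loop
   vertex 1.8 4.6 3.2
   vertex 0.4 0.8 3.2
   vertex 4.4 5.6 5.2
  endloop
 endfacet
 facet normal -0.540 0.782 0.311
  outer loop
   vertex 1.8 4.6 3.2
   vertex 4.4 5.6 5.2
   vertex 1.4 5.2 1.0
  endloop
 endfacet
 facet normal 0.914 0.392 0.100
  outer loop
   vertex 4.6 5.8 2.6
   vertex 4.4 5.6 5.2
   vertex 5.6 2.8 5.2
  endloop
 endfacet
 facet normal 0.966 0.240 -0.095
  outer loop
   vertex 4.6 5.8 2.6
   vertex 5.6 2.8 5.2
   vertex 4.8 4.6 1.6
  endloop
 endfacet
 facet normal -0.212 0.975 0.059
  outer loop
   vertex 4.6 5.8 2.6
   vertex 1.4 5.2 1.0
   vertex 4.4 5.6 5.2
  endloop
 endfacet
 facet normal 0.242 0.645 -0.725
  outer loop
   vertex 4.6 5.8 2.6
   vertex 4.8 4.6 1.6
   vertex 1.4 5.2 1.0
  endloop
 endfacet
 facet normal -0.849 0.313 0.427
  outer loop
   vertex 0.6 3.8 1.4
   vertex 0.4 0.8 3.2
   vertex 1.8 4.6 3.2
  endloop
 endfacet
 facet normal -0.793 0.536 0.290
  outer loop
   vertex 0.6 3.8 1.4
   vertex 1.8 4.6 3.2
   vertex 1.4 5.2 1.0
  endloop
 endfacet
 facet normal 0.139 -0.516 -0.845
  outer loop
   vertex 0.6 3.8 1.4
   vertex 4.8 4.6 1.6
   vertex 0.4 0.8 3.2
  endloop
 endfacet
 facet normal 0.107 -0.329 -0.938
  outer loop
   vertex 0.6 3.8 1.4
   vertex 1.4 5.2 1.0
   vertex 4.8 4.6 1.6
  endloop
 endfacet
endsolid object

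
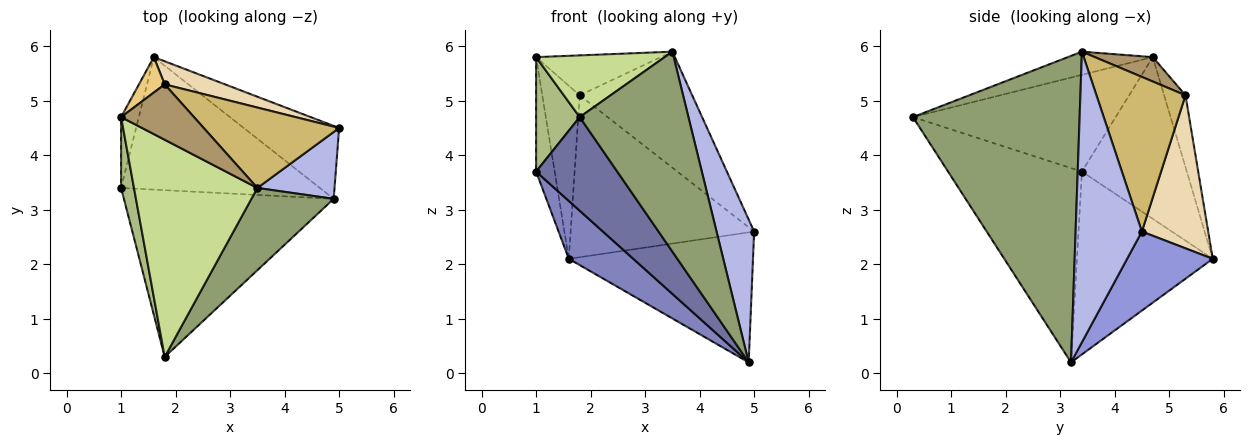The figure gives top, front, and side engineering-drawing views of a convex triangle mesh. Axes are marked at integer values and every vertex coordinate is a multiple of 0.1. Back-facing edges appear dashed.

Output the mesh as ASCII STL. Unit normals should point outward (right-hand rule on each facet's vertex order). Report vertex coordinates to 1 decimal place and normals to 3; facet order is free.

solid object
 facet normal -0.628 -0.381 -0.678
  outer loop
   vertex 4.9 3.2 0.2
   vertex 1.8 0.3 4.7
   vertex 1.0 3.4 3.7
  endloop
 endfacet
 facet normal -0.645 -0.306 -0.701
  outer loop
   vertex 1.6 5.8 2.1
   vertex 4.9 3.2 0.2
   vertex 1.0 3.4 3.7
  endloop
 endfacet
 facet normal 0.376 0.808 -0.453
  outer loop
   vertex 1.6 5.8 2.1
   vertex 5.0 4.5 2.6
   vertex 4.9 3.2 0.2
  endloop
 endfacet
 facet normal 0.848 -0.481 0.225
  outer loop
   vertex 3.5 3.4 5.9
   vertex 4.9 3.2 0.2
   vertex 5.0 4.5 2.6
  endloop
 endfacet
 facet normal 0.817 -0.533 0.219
  outer loop
   vertex 3.5 3.4 5.9
   vertex 1.8 0.3 4.7
   vertex 4.9 3.2 0.2
  endloop
 endfacet
 facet normal -0.969 -0.209 0.129
  outer loop
   vertex 1.0 4.7 5.8
   vertex 1.0 3.4 3.7
   vertex 1.8 0.3 4.7
  endloop
 endfacet
 facet normal -0.178 -0.269 0.947
  outer loop
   vertex 1.0 4.7 5.8
   vertex 1.8 0.3 4.7
   vertex 3.5 3.4 5.9
  endloop
 endfacet
 facet normal -0.979 0.173 -0.107
  outer loop
   vertex 1.0 4.7 5.8
   vertex 1.6 5.8 2.1
   vertex 1.0 3.4 3.7
  endloop
 endfacet
 facet normal 0.262 0.564 0.783
  outer loop
   vertex 1.8 5.3 5.1
   vertex 1.0 4.7 5.8
   vertex 3.5 3.4 5.9
  endloop
 endfacet
 facet normal 0.545 0.689 0.478
  outer loop
   vertex 1.8 5.3 5.1
   vertex 3.5 3.4 5.9
   vertex 5.0 4.5 2.6
  endloop
 endfacet
 facet normal -0.488 0.855 0.175
  outer loop
   vertex 1.8 5.3 5.1
   vertex 1.6 5.8 2.1
   vertex 1.0 4.7 5.8
  endloop
 endfacet
 facet normal 0.337 0.932 0.133
  outer loop
   vertex 1.8 5.3 5.1
   vertex 5.0 4.5 2.6
   vertex 1.6 5.8 2.1
  endloop
 endfacet
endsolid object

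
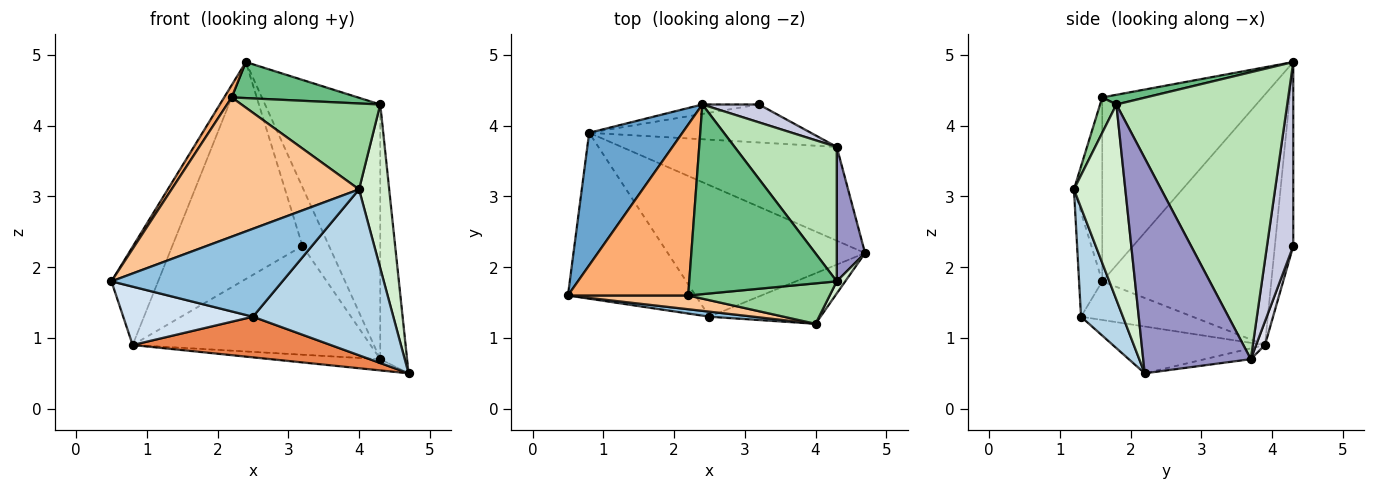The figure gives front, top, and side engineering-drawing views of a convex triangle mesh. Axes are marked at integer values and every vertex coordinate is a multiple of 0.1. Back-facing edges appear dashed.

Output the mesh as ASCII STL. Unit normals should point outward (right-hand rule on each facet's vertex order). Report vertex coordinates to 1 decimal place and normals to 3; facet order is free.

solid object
 facet normal -0.907 0.251 0.338
  outer loop
   vertex 0.8 3.9 0.9
   vertex 0.5 1.6 1.8
   vertex 2.4 4.3 4.9
  endloop
 endfacet
 facet normal -0.134 -0.989 0.057
  outer loop
   vertex 2.5 1.3 1.3
   vertex 4.0 1.2 3.1
   vertex 0.5 1.6 1.8
  endloop
 endfacet
 facet normal 0.275 -0.920 -0.280
  outer loop
   vertex 2.5 1.3 1.3
   vertex 4.7 2.2 0.5
   vertex 4.0 1.2 3.1
  endloop
 endfacet
 facet normal -0.275 -0.319 -0.907
  outer loop
   vertex 2.5 1.3 1.3
   vertex 0.5 1.6 1.8
   vertex 0.8 3.9 0.9
  endloop
 endfacet
 facet normal -0.221 -0.288 -0.932
  outer loop
   vertex 2.5 1.3 1.3
   vertex 0.8 3.9 0.9
   vertex 4.7 2.2 0.5
  endloop
 endfacet
 facet normal -0.836 -0.039 0.547
  outer loop
   vertex 2.2 1.6 4.4
   vertex 2.4 4.3 4.9
   vertex 0.5 1.6 1.8
  endloop
 endfacet
 facet normal -0.149 -0.984 0.097
  outer loop
   vertex 2.2 1.6 4.4
   vertex 0.5 1.6 1.8
   vertex 4.0 1.2 3.1
  endloop
 endfacet
 facet normal -0.050 0.119 -0.992
  outer loop
   vertex 4.3 3.7 0.7
   vertex 4.7 2.2 0.5
   vertex 0.8 3.9 0.9
  endloop
 endfacet
 facet normal 0.064 -0.186 0.980
  outer loop
   vertex 4.3 1.8 4.3
   vertex 2.4 4.3 4.9
   vertex 2.2 1.6 4.4
  endloop
 endfacet
 facet normal 0.106 -0.900 0.423
  outer loop
   vertex 4.3 1.8 4.3
   vertex 2.2 1.6 4.4
   vertex 4.0 1.2 3.1
  endloop
 endfacet
 facet normal 0.795 0.536 0.283
  outer loop
   vertex 4.3 1.8 4.3
   vertex 4.3 3.7 0.7
   vertex 2.4 4.3 4.9
  endloop
 endfacet
 facet normal 0.862 -0.506 0.037
  outer loop
   vertex 4.3 1.8 4.3
   vertex 4.0 1.2 3.1
   vertex 4.7 2.2 0.5
  endloop
 endfacet
 facet normal 0.963 0.240 0.127
  outer loop
   vertex 4.3 1.8 4.3
   vertex 4.7 2.2 0.5
   vertex 4.3 3.7 0.7
  endloop
 endfacet
 facet normal -0.140 0.989 -0.043
  outer loop
   vertex 3.2 4.3 2.3
   vertex 0.8 3.9 0.9
   vertex 2.4 4.3 4.9
  endloop
 endfacet
 facet normal 0.687 0.696 0.211
  outer loop
   vertex 3.2 4.3 2.3
   vertex 2.4 4.3 4.9
   vertex 4.3 3.7 0.7
  endloop
 endfacet
 facet normal 0.035 0.943 -0.330
  outer loop
   vertex 3.2 4.3 2.3
   vertex 4.3 3.7 0.7
   vertex 0.8 3.9 0.9
  endloop
 endfacet
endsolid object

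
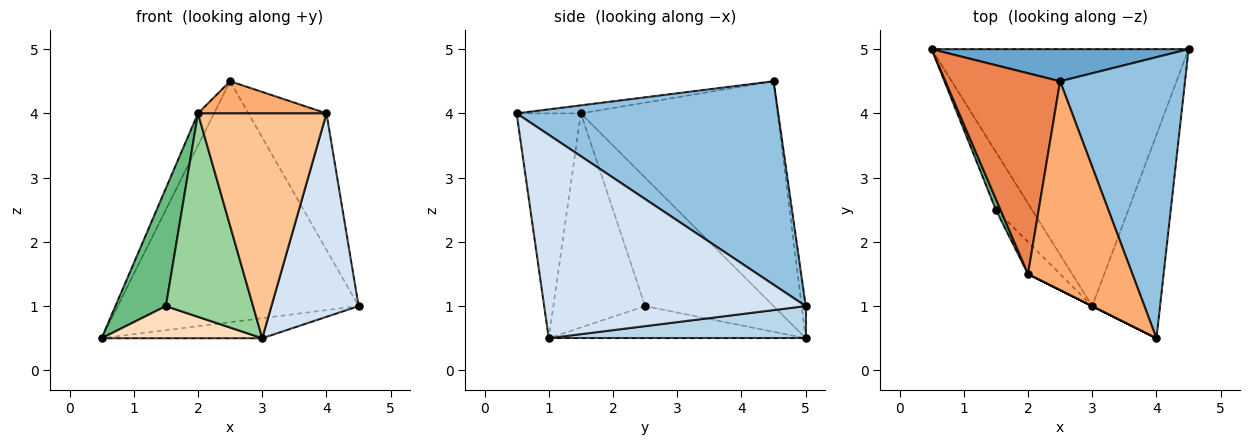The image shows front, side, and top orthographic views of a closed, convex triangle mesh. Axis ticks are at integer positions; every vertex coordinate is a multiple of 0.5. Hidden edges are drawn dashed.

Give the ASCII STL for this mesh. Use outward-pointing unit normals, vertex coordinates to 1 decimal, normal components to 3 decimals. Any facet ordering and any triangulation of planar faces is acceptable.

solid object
 facet normal -0.017 0.991 0.132
  outer loop
   vertex 2.5 4.5 4.5
   vertex 4.5 5.0 1.0
   vertex 0.5 5.0 0.5
  endloop
 endfacet
 facet normal 0.826 0.246 0.507
  outer loop
   vertex 2.5 4.5 4.5
   vertex 4.0 0.5 4.0
   vertex 4.5 5.0 1.0
  endloop
 endfacet
 facet normal 0.124 0.077 -0.989
  outer loop
   vertex 3.0 1.0 0.5
   vertex 0.5 5.0 0.5
   vertex 4.5 5.0 1.0
  endloop
 endfacet
 facet normal 0.905 -0.302 -0.302
  outer loop
   vertex 3.0 1.0 0.5
   vertex 4.5 5.0 1.0
   vertex 4.0 0.5 4.0
  endloop
 endfacet
 facet normal -0.888 0.073 0.453
  outer loop
   vertex 2.0 1.5 4.0
   vertex 2.5 4.5 4.5
   vertex 0.5 5.0 0.5
  endloop
 endfacet
 facet normal -0.076 -0.152 0.986
  outer loop
   vertex 2.0 1.5 4.0
   vertex 4.0 0.5 4.0
   vertex 2.5 4.5 4.5
  endloop
 endfacet
 facet normal -0.447 -0.894 0.000
  outer loop
   vertex 2.0 1.5 4.0
   vertex 3.0 1.0 0.5
   vertex 4.0 0.5 4.0
  endloop
 endfacet
 facet normal -0.614 -0.383 -0.690
  outer loop
   vertex 1.5 2.5 1.0
   vertex 0.5 5.0 0.5
   vertex 3.0 1.0 0.5
  endloop
 endfacet
 facet normal -0.930 -0.365 0.033
  outer loop
   vertex 1.5 2.5 1.0
   vertex 2.0 1.5 4.0
   vertex 0.5 5.0 0.5
  endloop
 endfacet
 facet normal -0.721 -0.685 -0.108
  outer loop
   vertex 1.5 2.5 1.0
   vertex 3.0 1.0 0.5
   vertex 2.0 1.5 4.0
  endloop
 endfacet
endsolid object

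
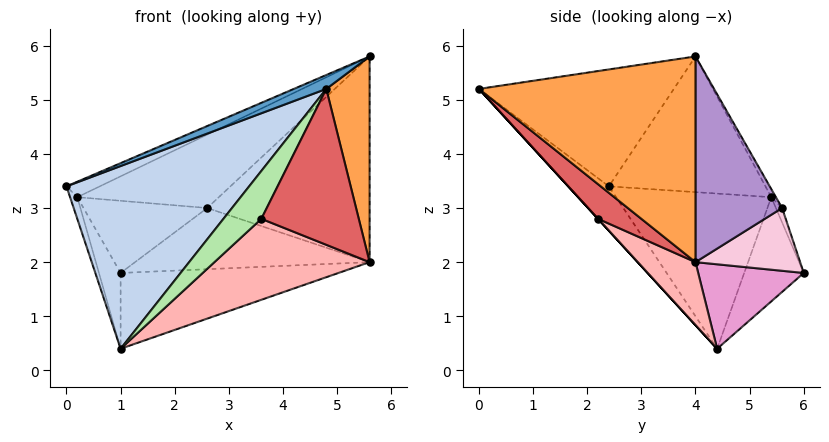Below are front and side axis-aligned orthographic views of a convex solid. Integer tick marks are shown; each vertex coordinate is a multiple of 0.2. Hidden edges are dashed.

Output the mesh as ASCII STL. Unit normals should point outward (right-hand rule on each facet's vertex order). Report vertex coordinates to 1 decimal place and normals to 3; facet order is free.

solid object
 facet normal -0.378 -0.063 0.924
  outer loop
   vertex 4.8 0.0 5.2
   vertex 5.6 4.0 5.8
   vertex 0.0 2.4 3.4
  endloop
 endfacet
 facet normal -0.176 -0.791 -0.586
  outer loop
   vertex 1.0 4.4 0.4
   vertex 4.8 0.0 5.2
   vertex 0.0 2.4 3.4
  endloop
 endfacet
 facet normal 0.981 -0.196 0.000
  outer loop
   vertex 5.6 4.0 2.0
   vertex 5.6 4.0 5.8
   vertex 4.8 0.0 5.2
  endloop
 endfacet
 facet normal -0.414 0.088 0.906
  outer loop
   vertex 0.2 5.4 3.2
   vertex 0.0 2.4 3.4
   vertex 5.6 4.0 5.8
  endloop
 endfacet
 facet normal -0.956 0.044 -0.289
  outer loop
   vertex 0.2 5.4 3.2
   vertex 1.0 4.4 0.4
   vertex 0.0 2.4 3.4
  endloop
 endfacet
 facet normal 0.000 -0.737 -0.676
  outer loop
   vertex 3.6 2.2 2.8
   vertex 4.8 0.0 5.2
   vertex 1.0 4.4 0.4
  endloop
 endfacet
 facet normal 0.281 -0.633 -0.721
  outer loop
   vertex 3.6 2.2 2.8
   vertex 5.6 4.0 2.0
   vertex 4.8 0.0 5.2
  endloop
 endfacet
 facet normal 0.219 -0.589 -0.778
  outer loop
   vertex 3.6 2.2 2.8
   vertex 1.0 4.4 0.4
   vertex 5.6 4.0 2.0
  endloop
 endfacet
 facet normal 0.471 0.882 0.000
  outer loop
   vertex 2.6 5.6 3.0
   vertex 5.6 4.0 5.8
   vertex 5.6 4.0 2.0
  endloop
 endfacet
 facet normal -0.028 0.855 0.518
  outer loop
   vertex 2.6 5.6 3.0
   vertex 0.2 5.4 3.2
   vertex 5.6 4.0 5.8
  endloop
 endfacet
 facet normal -0.875 0.318 -0.364
  outer loop
   vertex 1.0 6.0 1.8
   vertex 1.0 4.4 0.4
   vertex 0.2 5.4 3.2
  endloop
 endfacet
 facet normal -0.046 0.927 0.371
  outer loop
   vertex 1.0 6.0 1.8
   vertex 0.2 5.4 3.2
   vertex 2.6 5.6 3.0
  endloop
 endfacet
 facet normal 0.304 0.627 -0.717
  outer loop
   vertex 1.0 6.0 1.8
   vertex 5.6 4.0 2.0
   vertex 1.0 4.4 0.4
  endloop
 endfacet
 facet normal 0.396 0.888 -0.232
  outer loop
   vertex 1.0 6.0 1.8
   vertex 2.6 5.6 3.0
   vertex 5.6 4.0 2.0
  endloop
 endfacet
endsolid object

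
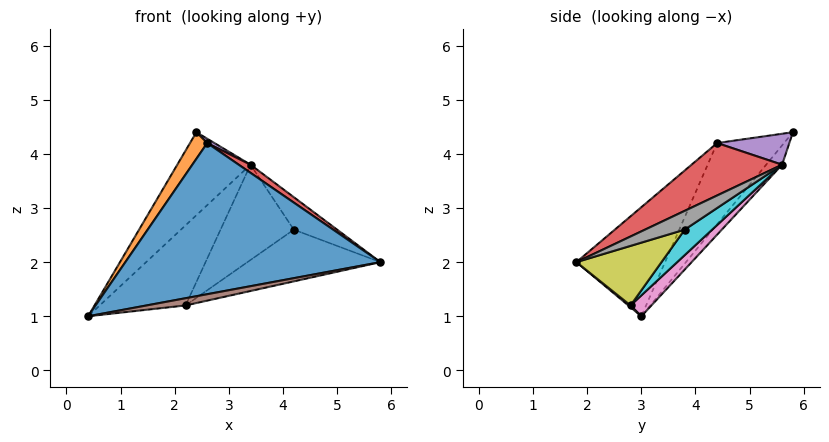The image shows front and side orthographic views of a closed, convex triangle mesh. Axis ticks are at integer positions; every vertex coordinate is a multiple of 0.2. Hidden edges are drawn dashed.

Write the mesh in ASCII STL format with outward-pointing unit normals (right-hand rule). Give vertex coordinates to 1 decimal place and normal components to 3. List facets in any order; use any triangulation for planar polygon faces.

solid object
 facet normal -0.277 -0.796 0.538
  outer loop
   vertex 2.6 4.4 4.2
   vertex 0.4 3.0 1.0
   vertex 5.8 1.8 2.0
  endloop
 endfacet
 facet normal -0.766 -0.197 0.612
  outer loop
   vertex 2.6 4.4 4.2
   vertex 2.4 5.8 4.4
   vertex 0.4 3.0 1.0
  endloop
 endfacet
 facet normal -0.176 0.808 -0.562
  outer loop
   vertex 3.4 5.6 3.8
   vertex 0.4 3.0 1.0
   vertex 2.4 5.8 4.4
  endloop
 endfacet
 facet normal 0.527 -0.069 0.847
  outer loop
   vertex 3.4 5.6 3.8
   vertex 2.6 4.4 4.2
   vertex 5.8 1.8 2.0
  endloop
 endfacet
 facet normal 0.506 -0.051 0.861
  outer loop
   vertex 3.4 5.6 3.8
   vertex 2.4 5.8 4.4
   vertex 2.6 4.4 4.2
  endloop
 endfacet
 facet normal 0.031 -0.554 -0.832
  outer loop
   vertex 2.2 2.8 1.2
   vertex 5.8 1.8 2.0
   vertex 0.4 3.0 1.0
  endloop
 endfacet
 facet normal 0.155 0.636 -0.756
  outer loop
   vertex 2.2 2.8 1.2
   vertex 0.4 3.0 1.0
   vertex 3.4 5.6 3.8
  endloop
 endfacet
 facet normal 0.565 0.617 -0.548
  outer loop
   vertex 4.2 3.8 2.6
   vertex 3.4 5.6 3.8
   vertex 5.8 1.8 2.0
  endloop
 endfacet
 facet normal 0.317 0.496 -0.808
  outer loop
   vertex 4.2 3.8 2.6
   vertex 5.8 1.8 2.0
   vertex 2.2 2.8 1.2
  endloop
 endfacet
 facet normal 0.228 0.608 -0.760
  outer loop
   vertex 4.2 3.8 2.6
   vertex 2.2 2.8 1.2
   vertex 3.4 5.6 3.8
  endloop
 endfacet
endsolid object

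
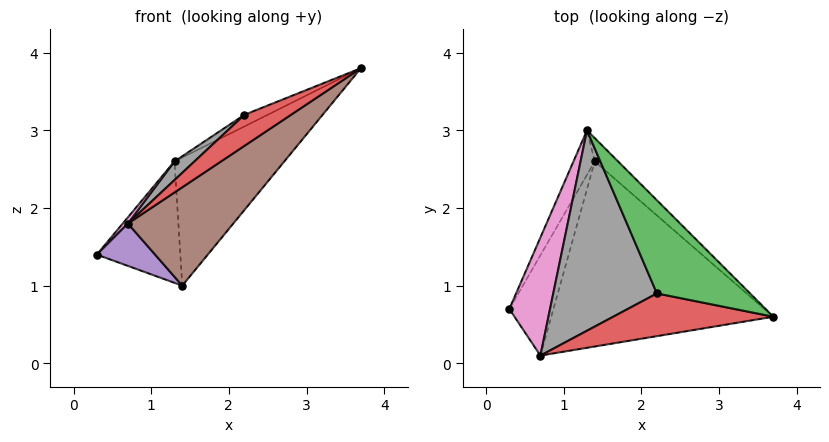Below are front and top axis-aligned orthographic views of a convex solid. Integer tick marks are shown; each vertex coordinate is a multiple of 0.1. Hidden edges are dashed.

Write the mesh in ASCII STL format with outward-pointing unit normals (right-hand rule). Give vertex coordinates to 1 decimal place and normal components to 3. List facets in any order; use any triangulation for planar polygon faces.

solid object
 facet normal -0.868 0.466 -0.171
  outer loop
   vertex 1.4 2.6 1.0
   vertex 0.3 0.7 1.4
   vertex 1.3 3.0 2.6
  endloop
 endfacet
 facet normal 0.732 0.671 -0.122
  outer loop
   vertex 1.4 2.6 1.0
   vertex 1.3 3.0 2.6
   vertex 3.7 0.6 3.8
  endloop
 endfacet
 facet normal -0.349 0.116 0.930
  outer loop
   vertex 2.2 0.9 3.2
   vertex 3.7 0.6 3.8
   vertex 1.3 3.0 2.6
  endloop
 endfacet
 facet normal -0.404 -0.538 0.740
  outer loop
   vertex 0.7 0.1 1.8
   vertex 3.7 0.6 3.8
   vertex 2.2 0.9 3.2
  endloop
 endfacet
 facet normal 0.320 -0.369 -0.873
  outer loop
   vertex 0.7 0.1 1.8
   vertex 0.3 0.7 1.4
   vertex 1.4 2.6 1.0
  endloop
 endfacet
 facet normal 0.555 -0.390 -0.735
  outer loop
   vertex 0.7 0.1 1.8
   vertex 1.4 2.6 1.0
   vertex 3.7 0.6 3.8
  endloop
 endfacet
 facet normal -0.733 -0.036 0.679
  outer loop
   vertex 0.7 0.1 1.8
   vertex 1.3 3.0 2.6
   vertex 0.3 0.7 1.4
  endloop
 endfacet
 facet normal -0.661 -0.070 0.748
  outer loop
   vertex 0.7 0.1 1.8
   vertex 2.2 0.9 3.2
   vertex 1.3 3.0 2.6
  endloop
 endfacet
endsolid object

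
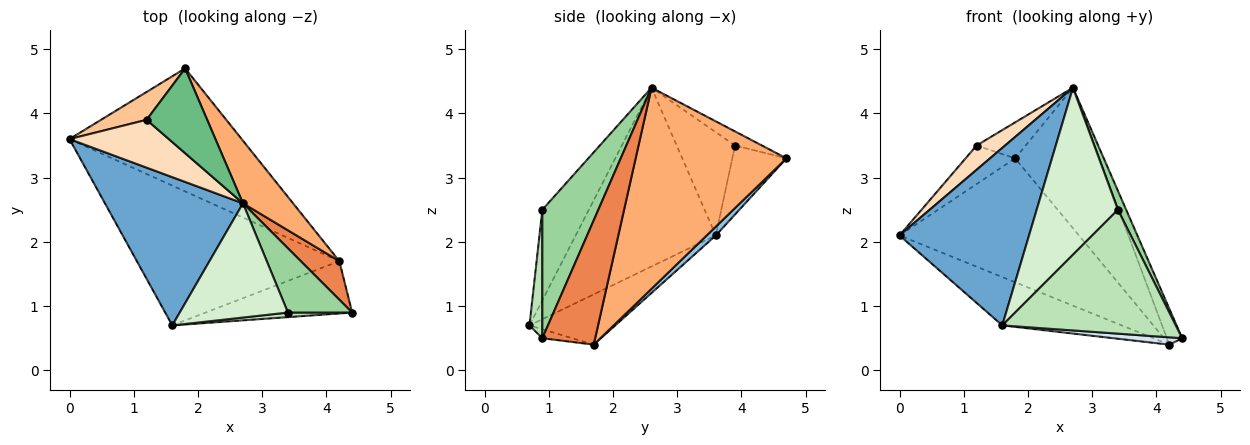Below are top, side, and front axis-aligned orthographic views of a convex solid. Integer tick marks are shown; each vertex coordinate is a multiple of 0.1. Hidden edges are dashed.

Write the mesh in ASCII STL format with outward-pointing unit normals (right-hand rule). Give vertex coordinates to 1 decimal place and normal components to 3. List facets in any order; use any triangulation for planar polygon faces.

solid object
 facet normal -0.639 -0.591 0.493
  outer loop
   vertex 1.6 0.7 0.7
   vertex 2.7 2.6 4.4
   vertex 0.0 3.6 2.1
  endloop
 endfacet
 facet normal 0.036 0.709 -0.704
  outer loop
   vertex 4.2 1.7 0.4
   vertex 0.0 3.6 2.1
   vertex 1.8 4.7 3.3
  endloop
 endfacet
 facet normal -0.229 0.318 -0.920
  outer loop
   vertex 4.2 1.7 0.4
   vertex 1.6 0.7 0.7
   vertex 0.0 3.6 2.1
  endloop
 endfacet
 facet normal -0.061 -0.139 -0.988
  outer loop
   vertex 4.2 1.7 0.4
   vertex 4.4 0.9 0.5
   vertex 1.6 0.7 0.7
  endloop
 endfacet
 facet normal 0.921 0.266 0.285
  outer loop
   vertex 4.2 1.7 0.4
   vertex 2.7 2.6 4.4
   vertex 4.4 0.9 0.5
  endloop
 endfacet
 facet normal 0.853 0.477 0.213
  outer loop
   vertex 4.2 1.7 0.4
   vertex 1.8 4.7 3.3
   vertex 2.7 2.6 4.4
  endloop
 endfacet
 facet normal -0.663 0.607 0.438
  outer loop
   vertex 1.2 3.9 3.5
   vertex 1.8 4.7 3.3
   vertex 0.0 3.6 2.1
  endloop
 endfacet
 facet normal -0.680 -0.332 0.654
  outer loop
   vertex 1.2 3.9 3.5
   vertex 0.0 3.6 2.1
   vertex 2.7 2.6 4.4
  endloop
 endfacet
 facet normal -0.209 0.382 0.900
  outer loop
   vertex 1.2 3.9 3.5
   vertex 2.7 2.6 4.4
   vertex 1.8 4.7 3.3
  endloop
 endfacet
 facet normal 0.887 -0.130 0.443
  outer loop
   vertex 3.4 0.9 2.5
   vertex 4.4 0.9 0.5
   vertex 2.7 2.6 4.4
  endloop
 endfacet
 facet normal 0.074 -0.997 0.037
  outer loop
   vertex 3.4 0.9 2.5
   vertex 1.6 0.7 0.7
   vertex 4.4 0.9 0.5
  endloop
 endfacet
 facet normal -0.427 -0.746 0.510
  outer loop
   vertex 3.4 0.9 2.5
   vertex 2.7 2.6 4.4
   vertex 1.6 0.7 0.7
  endloop
 endfacet
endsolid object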